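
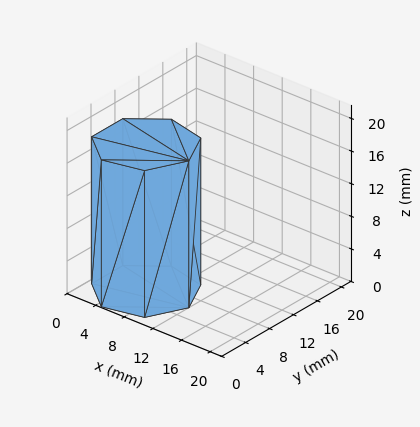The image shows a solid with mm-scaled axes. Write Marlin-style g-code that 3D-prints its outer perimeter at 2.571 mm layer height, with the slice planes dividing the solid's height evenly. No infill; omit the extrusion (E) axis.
Reading the render: the shape is a regular 7-sided prism (a cylinder approximated with 7 flat sides), circumscribed radius ≈ 6 mm, height ≈ 18 mm (dimensions read to the nearest mm from the axis ticks). For the g-code, the solid's height is divided into equal slices at the stated Δz and each level perimeter traced with G1 moves after a G0 lift.

; perimeter-only toolpath
G21 ; units = mm
G90 ; absolute positioning
G28 ; home
; layer 1
G0 Z2.571
G0 X12.000 Y6.000
G1 X9.741 Y10.691
G1 X4.665 Y11.850
G1 X0.594 Y8.603
G1 X0.594 Y3.397
G1 X4.665 Y0.150
G1 X9.741 Y1.309
G1 X12.000 Y6.000
; layer 2
G0 Z5.143
G0 X12.000 Y6.000
G1 X9.741 Y10.691
G1 X4.665 Y11.850
G1 X0.594 Y8.603
G1 X0.594 Y3.397
G1 X4.665 Y0.150
G1 X9.741 Y1.309
G1 X12.000 Y6.000
; layer 3
G0 Z7.714
G0 X12.000 Y6.000
G1 X9.741 Y10.691
G1 X4.665 Y11.850
G1 X0.594 Y8.603
G1 X0.594 Y3.397
G1 X4.665 Y0.150
G1 X9.741 Y1.309
G1 X12.000 Y6.000
; layer 4
G0 Z10.286
G0 X12.000 Y6.000
G1 X9.741 Y10.691
G1 X4.665 Y11.850
G1 X0.594 Y8.603
G1 X0.594 Y3.397
G1 X4.665 Y0.150
G1 X9.741 Y1.309
G1 X12.000 Y6.000
; layer 5
G0 Z12.857
G0 X12.000 Y6.000
G1 X9.741 Y10.691
G1 X4.665 Y11.850
G1 X0.594 Y8.603
G1 X0.594 Y3.397
G1 X4.665 Y0.150
G1 X9.741 Y1.309
G1 X12.000 Y6.000
; layer 6
G0 Z15.429
G0 X12.000 Y6.000
G1 X9.741 Y10.691
G1 X4.665 Y11.850
G1 X0.594 Y8.603
G1 X0.594 Y3.397
G1 X4.665 Y0.150
G1 X9.741 Y1.309
G1 X12.000 Y6.000
; layer 7
G0 Z18.000
G0 X12.000 Y6.000
G1 X9.741 Y10.691
G1 X4.665 Y11.850
G1 X0.594 Y8.603
G1 X0.594 Y3.397
G1 X4.665 Y0.150
G1 X9.741 Y1.309
G1 X12.000 Y6.000
M2 ; end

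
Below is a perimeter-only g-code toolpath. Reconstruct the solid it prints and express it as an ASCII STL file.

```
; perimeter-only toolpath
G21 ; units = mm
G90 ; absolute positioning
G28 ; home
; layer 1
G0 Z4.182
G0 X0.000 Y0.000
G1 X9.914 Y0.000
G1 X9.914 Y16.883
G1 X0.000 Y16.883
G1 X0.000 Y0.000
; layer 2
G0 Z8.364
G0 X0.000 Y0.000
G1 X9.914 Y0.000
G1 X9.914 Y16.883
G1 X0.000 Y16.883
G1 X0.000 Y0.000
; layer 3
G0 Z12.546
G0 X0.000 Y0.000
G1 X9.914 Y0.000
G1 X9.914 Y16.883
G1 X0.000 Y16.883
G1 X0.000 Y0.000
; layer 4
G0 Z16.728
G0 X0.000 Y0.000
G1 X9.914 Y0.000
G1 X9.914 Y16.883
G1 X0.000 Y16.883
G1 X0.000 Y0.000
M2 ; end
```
solid part
  facet normal 0.0000 0.0000 -1.0000
    outer loop
      vertex 9.914 16.883 0.000
      vertex 9.914 0.000 0.000
      vertex 0.000 0.000 0.000
    endloop
  endfacet
  facet normal 0.0000 0.0000 -1.0000
    outer loop
      vertex 0.000 16.883 0.000
      vertex 9.914 16.883 0.000
      vertex 0.000 0.000 0.000
    endloop
  endfacet
  facet normal 0.0000 0.0000 1.0000
    outer loop
      vertex 0.000 0.000 16.728
      vertex 9.914 0.000 16.728
      vertex 9.914 16.883 16.728
    endloop
  endfacet
  facet normal 0.0000 0.0000 1.0000
    outer loop
      vertex 0.000 0.000 16.728
      vertex 9.914 16.883 16.728
      vertex 0.000 16.883 16.728
    endloop
  endfacet
  facet normal 0.0000 -1.0000 0.0000
    outer loop
      vertex 0.000 0.000 0.000
      vertex 9.914 0.000 0.000
      vertex 9.914 0.000 16.728
    endloop
  endfacet
  facet normal 0.0000 -1.0000 0.0000
    outer loop
      vertex 0.000 0.000 0.000
      vertex 9.914 0.000 16.728
      vertex 0.000 0.000 16.728
    endloop
  endfacet
  facet normal 0.0000 1.0000 0.0000
    outer loop
      vertex 9.914 16.883 16.728
      vertex 9.914 16.883 0.000
      vertex 0.000 16.883 0.000
    endloop
  endfacet
  facet normal 0.0000 1.0000 0.0000
    outer loop
      vertex 0.000 16.883 16.728
      vertex 9.914 16.883 16.728
      vertex 0.000 16.883 0.000
    endloop
  endfacet
  facet normal -1.0000 0.0000 0.0000
    outer loop
      vertex 0.000 16.883 16.728
      vertex 0.000 16.883 0.000
      vertex 0.000 0.000 0.000
    endloop
  endfacet
  facet normal -1.0000 0.0000 0.0000
    outer loop
      vertex 0.000 0.000 16.728
      vertex 0.000 16.883 16.728
      vertex 0.000 0.000 0.000
    endloop
  endfacet
  facet normal 1.0000 0.0000 0.0000
    outer loop
      vertex 9.914 0.000 0.000
      vertex 9.914 16.883 0.000
      vertex 9.914 16.883 16.728
    endloop
  endfacet
  facet normal 1.0000 0.0000 0.0000
    outer loop
      vertex 9.914 0.000 0.000
      vertex 9.914 16.883 16.728
      vertex 9.914 0.000 16.728
    endloop
  endfacet
endsolid part

The G0 Z moves step by Δz≈4.182 mm. Every layer's G1 loop is the same polygon, so the solid is a straight extrusion of it from z=0 to z≈16.7. Closing with flat bottom and top caps and triangulating gives 12 facets — a rectangular box, roughly 9.91 × 16.9 mm footprint and 16.7 mm tall.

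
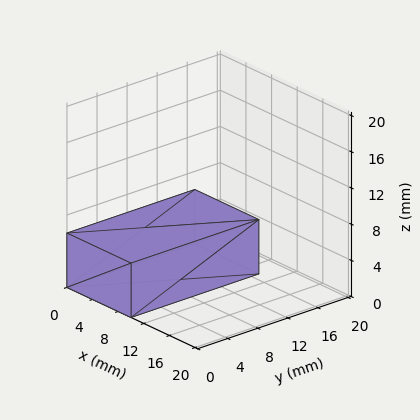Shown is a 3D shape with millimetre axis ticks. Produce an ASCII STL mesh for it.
Reading the render: the shape is a rectangular box, roughly 10 × 17 mm footprint and 6 mm tall (dimensions read to the nearest mm from the axis ticks). For the STL, each face is triangulated and given an outward normal.

solid part
  facet normal 0.0000 0.0000 -1.0000
    outer loop
      vertex 10.00 17.00 0.00
      vertex 10.00 0.00 0.00
      vertex 0.00 0.00 0.00
    endloop
  endfacet
  facet normal 0.0000 0.0000 -1.0000
    outer loop
      vertex 0.00 17.00 0.00
      vertex 10.00 17.00 0.00
      vertex 0.00 0.00 0.00
    endloop
  endfacet
  facet normal 0.0000 0.0000 1.0000
    outer loop
      vertex 0.00 0.00 6.00
      vertex 10.00 0.00 6.00
      vertex 10.00 17.00 6.00
    endloop
  endfacet
  facet normal 0.0000 0.0000 1.0000
    outer loop
      vertex 0.00 0.00 6.00
      vertex 10.00 17.00 6.00
      vertex 0.00 17.00 6.00
    endloop
  endfacet
  facet normal 0.0000 -1.0000 0.0000
    outer loop
      vertex 0.00 0.00 0.00
      vertex 10.00 0.00 0.00
      vertex 10.00 0.00 6.00
    endloop
  endfacet
  facet normal 0.0000 -1.0000 0.0000
    outer loop
      vertex 0.00 0.00 0.00
      vertex 10.00 0.00 6.00
      vertex 0.00 0.00 6.00
    endloop
  endfacet
  facet normal 0.0000 1.0000 0.0000
    outer loop
      vertex 10.00 17.00 6.00
      vertex 10.00 17.00 0.00
      vertex 0.00 17.00 0.00
    endloop
  endfacet
  facet normal 0.0000 1.0000 0.0000
    outer loop
      vertex 0.00 17.00 6.00
      vertex 10.00 17.00 6.00
      vertex 0.00 17.00 0.00
    endloop
  endfacet
  facet normal -1.0000 0.0000 0.0000
    outer loop
      vertex 0.00 17.00 6.00
      vertex 0.00 17.00 0.00
      vertex 0.00 0.00 0.00
    endloop
  endfacet
  facet normal -1.0000 0.0000 0.0000
    outer loop
      vertex 0.00 0.00 6.00
      vertex 0.00 17.00 6.00
      vertex 0.00 0.00 0.00
    endloop
  endfacet
  facet normal 1.0000 0.0000 0.0000
    outer loop
      vertex 10.00 0.00 0.00
      vertex 10.00 17.00 0.00
      vertex 10.00 17.00 6.00
    endloop
  endfacet
  facet normal 1.0000 0.0000 0.0000
    outer loop
      vertex 10.00 0.00 0.00
      vertex 10.00 17.00 6.00
      vertex 10.00 0.00 6.00
    endloop
  endfacet
endsolid part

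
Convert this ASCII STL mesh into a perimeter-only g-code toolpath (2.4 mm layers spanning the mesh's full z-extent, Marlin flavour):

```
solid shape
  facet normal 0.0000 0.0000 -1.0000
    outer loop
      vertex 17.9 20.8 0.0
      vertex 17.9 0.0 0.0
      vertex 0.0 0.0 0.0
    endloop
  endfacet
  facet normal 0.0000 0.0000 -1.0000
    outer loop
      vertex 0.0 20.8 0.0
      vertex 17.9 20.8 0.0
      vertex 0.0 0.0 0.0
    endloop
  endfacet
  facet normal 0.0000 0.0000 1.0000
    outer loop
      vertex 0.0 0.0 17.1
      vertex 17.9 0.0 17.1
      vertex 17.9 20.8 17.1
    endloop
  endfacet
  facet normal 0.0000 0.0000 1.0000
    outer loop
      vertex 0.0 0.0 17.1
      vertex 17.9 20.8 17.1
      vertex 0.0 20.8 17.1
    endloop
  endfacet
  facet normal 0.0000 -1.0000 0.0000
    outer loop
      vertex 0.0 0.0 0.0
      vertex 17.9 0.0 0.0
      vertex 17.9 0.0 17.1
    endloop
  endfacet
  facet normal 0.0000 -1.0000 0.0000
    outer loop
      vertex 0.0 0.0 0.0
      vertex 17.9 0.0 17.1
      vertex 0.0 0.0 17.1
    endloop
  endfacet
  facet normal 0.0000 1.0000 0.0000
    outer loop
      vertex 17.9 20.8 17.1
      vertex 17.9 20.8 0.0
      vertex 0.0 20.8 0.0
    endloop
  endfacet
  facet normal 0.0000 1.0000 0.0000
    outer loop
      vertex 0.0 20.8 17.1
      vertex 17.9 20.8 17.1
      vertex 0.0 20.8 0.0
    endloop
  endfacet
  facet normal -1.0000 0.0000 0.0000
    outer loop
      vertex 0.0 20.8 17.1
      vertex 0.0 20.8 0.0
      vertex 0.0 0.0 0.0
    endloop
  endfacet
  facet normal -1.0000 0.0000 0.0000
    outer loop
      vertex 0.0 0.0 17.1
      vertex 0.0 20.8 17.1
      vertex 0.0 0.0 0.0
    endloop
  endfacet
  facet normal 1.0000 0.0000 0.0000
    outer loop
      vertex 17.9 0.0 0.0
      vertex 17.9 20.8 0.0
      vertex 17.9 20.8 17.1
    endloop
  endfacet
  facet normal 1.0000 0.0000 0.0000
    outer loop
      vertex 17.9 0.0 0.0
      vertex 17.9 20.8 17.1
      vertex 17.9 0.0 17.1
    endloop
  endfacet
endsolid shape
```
; perimeter-only toolpath
G21 ; units = mm
G90 ; absolute positioning
G28 ; home
; layer 1
G0 Z2.4
G0 X0.0 Y0.0
G1 X17.9 Y0.0
G1 X17.9 Y20.8
G1 X0.0 Y20.8
G1 X0.0 Y0.0
; layer 2
G0 Z4.9
G0 X0.0 Y0.0
G1 X17.9 Y0.0
G1 X17.9 Y20.8
G1 X0.0 Y20.8
G1 X0.0 Y0.0
; layer 3
G0 Z7.3
G0 X0.0 Y0.0
G1 X17.9 Y0.0
G1 X17.9 Y20.8
G1 X0.0 Y20.8
G1 X0.0 Y0.0
; layer 4
G0 Z9.8
G0 X0.0 Y0.0
G1 X17.9 Y0.0
G1 X17.9 Y20.8
G1 X0.0 Y20.8
G1 X0.0 Y0.0
; layer 5
G0 Z12.2
G0 X0.0 Y0.0
G1 X17.9 Y0.0
G1 X17.9 Y20.8
G1 X0.0 Y20.8
G1 X0.0 Y0.0
; layer 6
G0 Z14.7
G0 X0.0 Y0.0
G1 X17.9 Y0.0
G1 X17.9 Y20.8
G1 X0.0 Y20.8
G1 X0.0 Y0.0
; layer 7
G0 Z17.1
G0 X0.0 Y0.0
G1 X17.9 Y0.0
G1 X17.9 Y20.8
G1 X0.0 Y20.8
G1 X0.0 Y0.0
M2 ; end

The solid is a rectangular box, roughly 17.9 × 20.8 mm footprint and 17.1 mm tall. Slicing at Δz = 2.4 mm — 7 equal slices spanning the solid's height, so layer i sits at z = i·h/7 — gives 7 non-empty perimeters. Each is a 4-segment closed polygon; G0 lifts to the layer z and rapids to the start vertex, then G1 traces the edges.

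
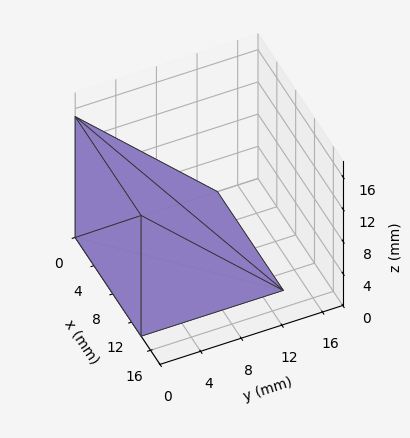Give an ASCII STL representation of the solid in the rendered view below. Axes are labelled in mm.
Reading the render: the shape is a wedge (ramp): 14 × 14 mm base, rising to 15 mm along the y=0 edge and sloping linearly to z=0 at y=14 (dimensions read to the nearest mm from the axis ticks). For the STL, each face is triangulated and given an outward normal.

solid part
  facet normal 0.0000 0.0000 -1.0000
    outer loop
      vertex 14.000 14.000 0.000
      vertex 14.000 0.000 0.000
      vertex 0.000 0.000 0.000
    endloop
  endfacet
  facet normal 0.0000 0.0000 -1.0000
    outer loop
      vertex 0.000 14.000 0.000
      vertex 14.000 14.000 0.000
      vertex 0.000 0.000 0.000
    endloop
  endfacet
  facet normal 0.0000 -1.0000 0.0000
    outer loop
      vertex 0.000 0.000 0.000
      vertex 14.000 0.000 0.000
      vertex 14.000 0.000 15.000
    endloop
  endfacet
  facet normal 0.0000 -1.0000 0.0000
    outer loop
      vertex 0.000 0.000 0.000
      vertex 14.000 0.000 15.000
      vertex 0.000 0.000 15.000
    endloop
  endfacet
  facet normal 0.0000 0.7311 0.6823
    outer loop
      vertex 0.000 0.000 15.000
      vertex 14.000 0.000 15.000
      vertex 14.000 14.000 0.000
    endloop
  endfacet
  facet normal 0.0000 0.7311 0.6823
    outer loop
      vertex 0.000 0.000 15.000
      vertex 14.000 14.000 0.000
      vertex 0.000 14.000 0.000
    endloop
  endfacet
  facet normal -1.0000 0.0000 0.0000
    outer loop
      vertex 0.000 0.000 15.000
      vertex 0.000 14.000 0.000
      vertex 0.000 0.000 0.000
    endloop
  endfacet
  facet normal 1.0000 0.0000 0.0000
    outer loop
      vertex 14.000 0.000 0.000
      vertex 14.000 14.000 0.000
      vertex 14.000 0.000 15.000
    endloop
  endfacet
endsolid part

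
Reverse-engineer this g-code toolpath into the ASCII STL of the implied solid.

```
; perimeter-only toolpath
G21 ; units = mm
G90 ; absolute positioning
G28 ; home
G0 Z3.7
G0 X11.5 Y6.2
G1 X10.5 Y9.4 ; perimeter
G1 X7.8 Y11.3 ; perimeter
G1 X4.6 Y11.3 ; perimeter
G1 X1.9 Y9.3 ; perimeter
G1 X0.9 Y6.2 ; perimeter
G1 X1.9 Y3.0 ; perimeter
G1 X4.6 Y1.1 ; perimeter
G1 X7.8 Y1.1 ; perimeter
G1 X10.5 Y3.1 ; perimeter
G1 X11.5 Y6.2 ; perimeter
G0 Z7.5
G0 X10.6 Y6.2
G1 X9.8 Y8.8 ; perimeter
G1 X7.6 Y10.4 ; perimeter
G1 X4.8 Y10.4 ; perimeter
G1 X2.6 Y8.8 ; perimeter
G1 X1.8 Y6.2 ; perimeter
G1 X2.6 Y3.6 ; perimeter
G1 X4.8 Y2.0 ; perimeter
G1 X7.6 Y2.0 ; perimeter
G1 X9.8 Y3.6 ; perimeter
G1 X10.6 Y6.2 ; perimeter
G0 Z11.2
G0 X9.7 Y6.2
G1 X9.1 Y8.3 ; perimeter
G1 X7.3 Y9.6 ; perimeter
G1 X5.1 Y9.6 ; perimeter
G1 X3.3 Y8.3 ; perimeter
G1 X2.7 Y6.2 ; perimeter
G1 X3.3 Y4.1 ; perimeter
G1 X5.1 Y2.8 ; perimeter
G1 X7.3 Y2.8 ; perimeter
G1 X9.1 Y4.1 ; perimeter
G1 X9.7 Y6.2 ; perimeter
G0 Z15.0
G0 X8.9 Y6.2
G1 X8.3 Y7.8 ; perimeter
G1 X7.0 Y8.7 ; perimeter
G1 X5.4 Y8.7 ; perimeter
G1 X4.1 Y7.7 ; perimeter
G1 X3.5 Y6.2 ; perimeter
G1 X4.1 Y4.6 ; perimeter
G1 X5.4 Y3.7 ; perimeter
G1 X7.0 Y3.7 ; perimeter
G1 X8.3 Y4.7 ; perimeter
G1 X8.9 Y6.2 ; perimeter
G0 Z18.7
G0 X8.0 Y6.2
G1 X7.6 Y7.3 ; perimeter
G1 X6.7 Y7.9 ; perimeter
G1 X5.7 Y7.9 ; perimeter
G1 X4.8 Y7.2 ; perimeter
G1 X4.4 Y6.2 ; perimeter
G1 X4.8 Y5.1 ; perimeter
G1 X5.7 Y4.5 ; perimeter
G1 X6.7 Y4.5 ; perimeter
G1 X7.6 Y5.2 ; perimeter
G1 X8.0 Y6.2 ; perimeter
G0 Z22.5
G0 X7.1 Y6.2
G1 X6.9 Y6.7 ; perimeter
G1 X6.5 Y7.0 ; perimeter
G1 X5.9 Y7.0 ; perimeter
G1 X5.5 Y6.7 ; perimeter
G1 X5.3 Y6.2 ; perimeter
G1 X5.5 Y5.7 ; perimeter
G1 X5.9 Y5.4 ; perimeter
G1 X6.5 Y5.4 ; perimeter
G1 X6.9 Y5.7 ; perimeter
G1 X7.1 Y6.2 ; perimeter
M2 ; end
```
solid part
  facet normal 0.0000 0.0000 -1.0000
    outer loop
      vertex 8.1 12.1 0.0
      vertex 11.2 9.9 0.0
      vertex 12.4 6.2 0.0
    endloop
  endfacet
  facet normal 0.0000 0.0000 -1.0000
    outer loop
      vertex 4.3 12.1 0.0
      vertex 8.1 12.1 0.0
      vertex 12.4 6.2 0.0
    endloop
  endfacet
  facet normal 0.0000 0.0000 -1.0000
    outer loop
      vertex 1.2 9.8 0.0
      vertex 4.3 12.1 0.0
      vertex 12.4 6.2 0.0
    endloop
  endfacet
  facet normal 0.0000 0.0000 -1.0000
    outer loop
      vertex 0.0 6.2 0.0
      vertex 1.2 9.8 0.0
      vertex 12.4 6.2 0.0
    endloop
  endfacet
  facet normal 0.0000 0.0000 -1.0000
    outer loop
      vertex 1.2 2.5 0.0
      vertex 0.0 6.2 0.0
      vertex 12.4 6.2 0.0
    endloop
  endfacet
  facet normal 0.0000 0.0000 -1.0000
    outer loop
      vertex 4.3 0.3 0.0
      vertex 1.2 2.5 0.0
      vertex 12.4 6.2 0.0
    endloop
  endfacet
  facet normal 0.0000 0.0000 -1.0000
    outer loop
      vertex 8.1 0.3 0.0
      vertex 4.3 0.3 0.0
      vertex 12.4 6.2 0.0
    endloop
  endfacet
  facet normal 0.0000 0.0000 -1.0000
    outer loop
      vertex 11.2 2.6 0.0
      vertex 8.1 0.3 0.0
      vertex 12.4 6.2 0.0
    endloop
  endfacet
  facet normal 0.9280 0.3010 0.2196
    outer loop
      vertex 12.4 6.2 0.0
      vertex 11.2 9.9 0.0
      vertex 6.2 6.2 26.2
    endloop
  endfacet
  facet normal 0.5646 0.7955 0.2201
    outer loop
      vertex 11.2 9.9 0.0
      vertex 8.1 12.1 0.0
      vertex 6.2 6.2 26.2
    endloop
  endfacet
  facet normal 0.0000 0.9756 0.2197
    outer loop
      vertex 8.1 12.1 0.0
      vertex 4.3 12.1 0.0
      vertex 6.2 6.2 26.2
    endloop
  endfacet
  facet normal -0.5814 0.7837 0.2186
    outer loop
      vertex 4.3 12.1 0.0
      vertex 1.2 9.8 0.0
      vertex 6.2 6.2 26.2
    endloop
  endfacet
  facet normal -0.9256 0.3085 0.2190
    outer loop
      vertex 1.2 9.8 0.0
      vertex 0.0 6.2 0.0
      vertex 6.2 6.2 26.2
    endloop
  endfacet
  facet normal -0.9280 -0.3010 0.2196
    outer loop
      vertex 0.0 6.2 0.0
      vertex 1.2 2.5 0.0
      vertex 6.2 6.2 26.2
    endloop
  endfacet
  facet normal -0.5646 -0.7955 0.2201
    outer loop
      vertex 1.2 2.5 0.0
      vertex 4.3 0.3 0.0
      vertex 6.2 6.2 26.2
    endloop
  endfacet
  facet normal 0.0000 -0.9756 0.2197
    outer loop
      vertex 4.3 0.3 0.0
      vertex 8.1 0.3 0.0
      vertex 6.2 6.2 26.2
    endloop
  endfacet
  facet normal 0.5814 -0.7837 0.2186
    outer loop
      vertex 8.1 0.3 0.0
      vertex 11.2 2.6 0.0
      vertex 6.2 6.2 26.2
    endloop
  endfacet
  facet normal 0.9256 -0.3085 0.2190
    outer loop
      vertex 11.2 2.6 0.0
      vertex 12.4 6.2 0.0
      vertex 6.2 6.2 26.2
    endloop
  endfacet
endsolid part

The G0 Z moves step by Δz≈3.7 mm. The G1 loops shrink linearly with z, so the solid tapers from its base footprint up to z≈26.2. Closing with a flat bottom cap and the tapered top and triangulating gives 18 facets — a regular 10-sided pyramid, base circumscribed radius ≈ 6.2 mm, apex at z ≈ 26.2 mm.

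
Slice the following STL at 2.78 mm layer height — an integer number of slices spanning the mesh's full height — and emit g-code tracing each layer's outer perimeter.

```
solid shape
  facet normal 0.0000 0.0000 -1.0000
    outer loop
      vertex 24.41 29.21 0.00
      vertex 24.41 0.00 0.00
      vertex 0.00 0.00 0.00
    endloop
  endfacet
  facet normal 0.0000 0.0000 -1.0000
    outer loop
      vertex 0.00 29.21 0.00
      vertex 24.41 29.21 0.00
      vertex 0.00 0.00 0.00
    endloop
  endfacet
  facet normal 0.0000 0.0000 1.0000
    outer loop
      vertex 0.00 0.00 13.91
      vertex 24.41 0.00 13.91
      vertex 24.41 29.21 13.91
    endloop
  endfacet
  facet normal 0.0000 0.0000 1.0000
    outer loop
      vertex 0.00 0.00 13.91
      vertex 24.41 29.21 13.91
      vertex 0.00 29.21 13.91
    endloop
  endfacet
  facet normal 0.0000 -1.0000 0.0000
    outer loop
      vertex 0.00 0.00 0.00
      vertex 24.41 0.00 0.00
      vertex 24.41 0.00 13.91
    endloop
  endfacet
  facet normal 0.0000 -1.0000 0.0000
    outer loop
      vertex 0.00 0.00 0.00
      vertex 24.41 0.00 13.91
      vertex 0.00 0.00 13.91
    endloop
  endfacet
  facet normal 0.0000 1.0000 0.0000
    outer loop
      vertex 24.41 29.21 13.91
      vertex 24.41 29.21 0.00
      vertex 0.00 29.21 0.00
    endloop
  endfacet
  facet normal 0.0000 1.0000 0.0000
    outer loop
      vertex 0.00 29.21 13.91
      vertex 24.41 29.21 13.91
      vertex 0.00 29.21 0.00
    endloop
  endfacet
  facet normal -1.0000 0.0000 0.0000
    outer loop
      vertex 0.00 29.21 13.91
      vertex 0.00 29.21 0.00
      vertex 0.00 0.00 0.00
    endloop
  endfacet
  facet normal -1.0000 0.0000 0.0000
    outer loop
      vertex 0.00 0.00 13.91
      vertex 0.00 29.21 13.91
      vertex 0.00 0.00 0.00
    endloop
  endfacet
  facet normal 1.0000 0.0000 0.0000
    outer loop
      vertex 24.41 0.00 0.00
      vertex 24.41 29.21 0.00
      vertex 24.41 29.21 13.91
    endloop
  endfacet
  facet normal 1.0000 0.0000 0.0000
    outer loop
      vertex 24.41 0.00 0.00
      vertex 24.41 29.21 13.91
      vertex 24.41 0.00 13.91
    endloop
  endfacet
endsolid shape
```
; perimeter-only toolpath
G21 ; units = mm
G90 ; absolute positioning
G28 ; home
; layer 1
G0 Z2.78
G0 X0.00 Y0.00
G1 X24.41 Y0.00
G1 X24.41 Y29.21
G1 X0.00 Y29.21
G1 X0.00 Y0.00
; layer 2
G0 Z5.56
G0 X0.00 Y0.00
G1 X24.41 Y0.00
G1 X24.41 Y29.21
G1 X0.00 Y29.21
G1 X0.00 Y0.00
; layer 3
G0 Z8.35
G0 X0.00 Y0.00
G1 X24.41 Y0.00
G1 X24.41 Y29.21
G1 X0.00 Y29.21
G1 X0.00 Y0.00
; layer 4
G0 Z11.13
G0 X0.00 Y0.00
G1 X24.41 Y0.00
G1 X24.41 Y29.21
G1 X0.00 Y29.21
G1 X0.00 Y0.00
; layer 5
G0 Z13.91
G0 X0.00 Y0.00
G1 X24.41 Y0.00
G1 X24.41 Y29.21
G1 X0.00 Y29.21
G1 X0.00 Y0.00
M2 ; end

The solid is a rectangular box, roughly 24.4 × 29.2 mm footprint and 13.9 mm tall. Slicing at Δz = 2.78 mm — 5 equal slices spanning the solid's height, so layer i sits at z = i·h/5 — gives 5 non-empty perimeters. Each is a 4-segment closed polygon; G0 lifts to the layer z and rapids to the start vertex, then G1 traces the edges.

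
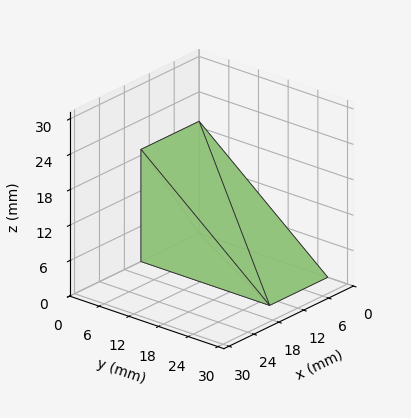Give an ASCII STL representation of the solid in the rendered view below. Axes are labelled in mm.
Reading the render: the shape is a wedge (ramp): 14 × 26 mm base, rising to 19 mm along the y=0 edge and sloping linearly to z=0 at y=26 (dimensions read to the nearest mm from the axis ticks). For the STL, each face is triangulated and given an outward normal.

solid part
  facet normal 0.0000 0.0000 -1.0000
    outer loop
      vertex 14.0 26.0 0.0
      vertex 14.0 0.0 0.0
      vertex 0.0 0.0 0.0
    endloop
  endfacet
  facet normal 0.0000 0.0000 -1.0000
    outer loop
      vertex 0.0 26.0 0.0
      vertex 14.0 26.0 0.0
      vertex 0.0 0.0 0.0
    endloop
  endfacet
  facet normal 0.0000 -1.0000 0.0000
    outer loop
      vertex 0.0 0.0 0.0
      vertex 14.0 0.0 0.0
      vertex 14.0 0.0 19.0
    endloop
  endfacet
  facet normal 0.0000 -1.0000 0.0000
    outer loop
      vertex 0.0 0.0 0.0
      vertex 14.0 0.0 19.0
      vertex 0.0 0.0 19.0
    endloop
  endfacet
  facet normal 0.0000 0.5900 0.8074
    outer loop
      vertex 0.0 0.0 19.0
      vertex 14.0 0.0 19.0
      vertex 14.0 26.0 0.0
    endloop
  endfacet
  facet normal 0.0000 0.5900 0.8074
    outer loop
      vertex 0.0 0.0 19.0
      vertex 14.0 26.0 0.0
      vertex 0.0 26.0 0.0
    endloop
  endfacet
  facet normal -1.0000 0.0000 0.0000
    outer loop
      vertex 0.0 0.0 19.0
      vertex 0.0 26.0 0.0
      vertex 0.0 0.0 0.0
    endloop
  endfacet
  facet normal 1.0000 0.0000 0.0000
    outer loop
      vertex 14.0 0.0 0.0
      vertex 14.0 26.0 0.0
      vertex 14.0 0.0 19.0
    endloop
  endfacet
endsolid part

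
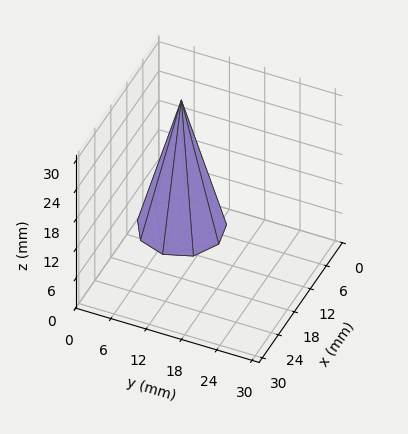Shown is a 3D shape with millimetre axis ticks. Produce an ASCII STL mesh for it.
Reading the render: the shape is a regular 9-sided pyramid, base circumscribed radius ≈ 7 mm, apex at z ≈ 26 mm (dimensions read to the nearest mm from the axis ticks). For the STL, each face is triangulated and given an outward normal.

solid part
  facet normal 0.0000 0.0000 -1.0000
    outer loop
      vertex 8.2 13.9 0.0
      vertex 12.4 11.5 0.0
      vertex 14.0 7.0 0.0
    endloop
  endfacet
  facet normal 0.0000 0.0000 -1.0000
    outer loop
      vertex 3.5 13.1 0.0
      vertex 8.2 13.9 0.0
      vertex 14.0 7.0 0.0
    endloop
  endfacet
  facet normal 0.0000 0.0000 -1.0000
    outer loop
      vertex 0.4 9.4 0.0
      vertex 3.5 13.1 0.0
      vertex 14.0 7.0 0.0
    endloop
  endfacet
  facet normal 0.0000 0.0000 -1.0000
    outer loop
      vertex 0.4 4.6 0.0
      vertex 0.4 9.4 0.0
      vertex 14.0 7.0 0.0
    endloop
  endfacet
  facet normal 0.0000 0.0000 -1.0000
    outer loop
      vertex 3.5 0.9 0.0
      vertex 0.4 4.6 0.0
      vertex 14.0 7.0 0.0
    endloop
  endfacet
  facet normal 0.0000 0.0000 -1.0000
    outer loop
      vertex 8.2 0.1 0.0
      vertex 3.5 0.9 0.0
      vertex 14.0 7.0 0.0
    endloop
  endfacet
  facet normal 0.0000 0.0000 -1.0000
    outer loop
      vertex 12.4 2.5 0.0
      vertex 8.2 0.1 0.0
      vertex 14.0 7.0 0.0
    endloop
  endfacet
  facet normal 0.9133 0.3247 0.2459
    outer loop
      vertex 14.0 7.0 0.0
      vertex 12.4 11.5 0.0
      vertex 7.0 7.0 26.0
    endloop
  endfacet
  facet normal 0.4809 0.8417 0.2456
    outer loop
      vertex 12.4 11.5 0.0
      vertex 8.2 13.9 0.0
      vertex 7.0 7.0 26.0
    endloop
  endfacet
  facet normal -0.1626 0.9555 0.2461
    outer loop
      vertex 8.2 13.9 0.0
      vertex 3.5 13.1 0.0
      vertex 7.0 7.0 26.0
    endloop
  endfacet
  facet normal -0.7430 0.6225 0.2461
    outer loop
      vertex 3.5 13.1 0.0
      vertex 0.4 9.4 0.0
      vertex 7.0 7.0 26.0
    endloop
  endfacet
  facet normal -0.9693 0.0000 0.2460
    outer loop
      vertex 0.4 9.4 0.0
      vertex 0.4 4.6 0.0
      vertex 7.0 7.0 26.0
    endloop
  endfacet
  facet normal -0.7430 -0.6225 0.2461
    outer loop
      vertex 0.4 4.6 0.0
      vertex 3.5 0.9 0.0
      vertex 7.0 7.0 26.0
    endloop
  endfacet
  facet normal -0.1626 -0.9555 0.2461
    outer loop
      vertex 3.5 0.9 0.0
      vertex 8.2 0.1 0.0
      vertex 7.0 7.0 26.0
    endloop
  endfacet
  facet normal 0.4809 -0.8417 0.2456
    outer loop
      vertex 8.2 0.1 0.0
      vertex 12.4 2.5 0.0
      vertex 7.0 7.0 26.0
    endloop
  endfacet
  facet normal 0.9133 -0.3247 0.2459
    outer loop
      vertex 12.4 2.5 0.0
      vertex 14.0 7.0 0.0
      vertex 7.0 7.0 26.0
    endloop
  endfacet
endsolid part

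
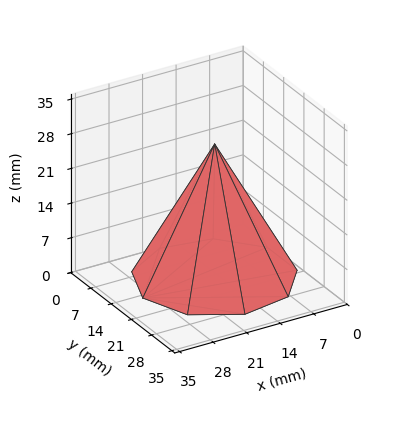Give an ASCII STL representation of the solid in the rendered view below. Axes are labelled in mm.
Reading the render: the shape is a regular 9-sided pyramid, base circumscribed radius ≈ 15 mm, apex at z ≈ 27 mm (dimensions read to the nearest mm from the axis ticks). For the STL, each face is triangulated and given an outward normal.

solid part
  facet normal 0.0000 0.0000 -1.0000
    outer loop
      vertex 17.605 29.772 0.000
      vertex 26.491 24.642 0.000
      vertex 30.000 15.000 0.000
    endloop
  endfacet
  facet normal 0.0000 0.0000 -1.0000
    outer loop
      vertex 7.500 27.990 0.000
      vertex 17.605 29.772 0.000
      vertex 30.000 15.000 0.000
    endloop
  endfacet
  facet normal 0.0000 0.0000 -1.0000
    outer loop
      vertex 0.905 20.130 0.000
      vertex 7.500 27.990 0.000
      vertex 30.000 15.000 0.000
    endloop
  endfacet
  facet normal 0.0000 0.0000 -1.0000
    outer loop
      vertex 0.905 9.870 0.000
      vertex 0.905 20.130 0.000
      vertex 30.000 15.000 0.000
    endloop
  endfacet
  facet normal 0.0000 0.0000 -1.0000
    outer loop
      vertex 7.500 2.010 0.000
      vertex 0.905 9.870 0.000
      vertex 30.000 15.000 0.000
    endloop
  endfacet
  facet normal 0.0000 0.0000 -1.0000
    outer loop
      vertex 17.605 0.228 0.000
      vertex 7.500 2.010 0.000
      vertex 30.000 15.000 0.000
    endloop
  endfacet
  facet normal 0.0000 0.0000 -1.0000
    outer loop
      vertex 26.491 5.358 0.000
      vertex 17.605 0.228 0.000
      vertex 30.000 15.000 0.000
    endloop
  endfacet
  facet normal 0.8330 0.3032 0.4628
    outer loop
      vertex 30.000 15.000 0.000
      vertex 26.491 24.642 0.000
      vertex 15.000 15.000 27.000
    endloop
  endfacet
  facet normal 0.4432 0.7677 0.4628
    outer loop
      vertex 26.491 24.642 0.000
      vertex 17.605 29.772 0.000
      vertex 15.000 15.000 27.000
    endloop
  endfacet
  facet normal -0.1540 0.8730 0.4628
    outer loop
      vertex 17.605 29.772 0.000
      vertex 7.500 27.990 0.000
      vertex 15.000 15.000 27.000
    endloop
  endfacet
  facet normal -0.6791 0.5698 0.4628
    outer loop
      vertex 7.500 27.990 0.000
      vertex 0.905 20.130 0.000
      vertex 15.000 15.000 27.000
    endloop
  endfacet
  facet normal -0.8865 0.0000 0.4628
    outer loop
      vertex 0.905 20.130 0.000
      vertex 0.905 9.870 0.000
      vertex 15.000 15.000 27.000
    endloop
  endfacet
  facet normal -0.6791 -0.5698 0.4628
    outer loop
      vertex 0.905 9.870 0.000
      vertex 7.500 2.010 0.000
      vertex 15.000 15.000 27.000
    endloop
  endfacet
  facet normal -0.1540 -0.8730 0.4628
    outer loop
      vertex 7.500 2.010 0.000
      vertex 17.605 0.228 0.000
      vertex 15.000 15.000 27.000
    endloop
  endfacet
  facet normal 0.4432 -0.7677 0.4628
    outer loop
      vertex 17.605 0.228 0.000
      vertex 26.491 5.358 0.000
      vertex 15.000 15.000 27.000
    endloop
  endfacet
  facet normal 0.8330 -0.3032 0.4628
    outer loop
      vertex 26.491 5.358 0.000
      vertex 30.000 15.000 0.000
      vertex 15.000 15.000 27.000
    endloop
  endfacet
endsolid part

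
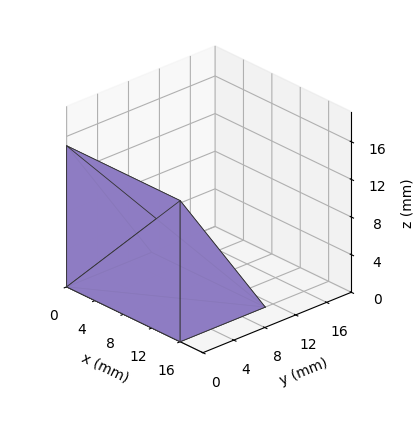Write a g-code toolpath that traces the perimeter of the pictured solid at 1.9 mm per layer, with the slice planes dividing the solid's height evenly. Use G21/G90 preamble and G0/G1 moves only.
Reading the render: the shape is a wedge (ramp): 16 × 11 mm base, rising to 15 mm along the y=0 edge and sloping linearly to z=0 at y=11 (dimensions read to the nearest mm from the axis ticks). For the g-code, the solid's height is divided into equal slices at the stated Δz and each level perimeter traced with G1 moves after a G0 lift.

; perimeter-only toolpath
G21 ; units = mm
G90 ; absolute positioning
G28 ; home
; layer 1
G0 Z1.9
G0 X0.0 Y0.0
G1 X16.0 Y0.0
G1 X16.0 Y9.6
G1 X0.0 Y9.6
G1 X0.0 Y0.0
; layer 2
G0 Z3.8
G0 X0.0 Y0.0
G1 X16.0 Y0.0
G1 X16.0 Y8.2
G1 X0.0 Y8.2
G1 X0.0 Y0.0
; layer 3
G0 Z5.6
G0 X0.0 Y0.0
G1 X16.0 Y0.0
G1 X16.0 Y6.9
G1 X0.0 Y6.9
G1 X0.0 Y0.0
; layer 4
G0 Z7.5
G0 X0.0 Y0.0
G1 X16.0 Y0.0
G1 X16.0 Y5.5
G1 X0.0 Y5.5
G1 X0.0 Y0.0
; layer 5
G0 Z9.4
G0 X0.0 Y0.0
G1 X16.0 Y0.0
G1 X16.0 Y4.1
G1 X0.0 Y4.1
G1 X0.0 Y0.0
; layer 6
G0 Z11.2
G0 X0.0 Y0.0
G1 X16.0 Y0.0
G1 X16.0 Y2.8
G1 X0.0 Y2.8
G1 X0.0 Y0.0
; layer 7
G0 Z13.1
G0 X0.0 Y0.0
G1 X16.0 Y0.0
G1 X16.0 Y1.4
G1 X0.0 Y1.4
G1 X0.0 Y0.0
M2 ; end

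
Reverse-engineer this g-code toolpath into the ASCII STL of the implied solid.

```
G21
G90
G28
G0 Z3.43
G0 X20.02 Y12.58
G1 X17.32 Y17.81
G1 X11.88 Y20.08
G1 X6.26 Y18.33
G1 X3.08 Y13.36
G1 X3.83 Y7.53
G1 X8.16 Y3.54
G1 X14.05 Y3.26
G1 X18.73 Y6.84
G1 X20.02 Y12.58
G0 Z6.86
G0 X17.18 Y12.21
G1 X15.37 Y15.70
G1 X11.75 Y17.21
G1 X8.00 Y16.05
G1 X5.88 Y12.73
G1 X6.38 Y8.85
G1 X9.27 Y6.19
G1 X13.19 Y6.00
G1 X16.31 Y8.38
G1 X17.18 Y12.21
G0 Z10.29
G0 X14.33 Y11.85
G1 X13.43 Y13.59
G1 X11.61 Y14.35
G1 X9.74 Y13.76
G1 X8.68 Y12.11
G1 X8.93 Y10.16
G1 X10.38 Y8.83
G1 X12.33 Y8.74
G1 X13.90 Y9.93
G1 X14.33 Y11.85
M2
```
solid part
  facet normal 0.0000 0.0000 -1.0000
    outer loop
      vertex 12.01 22.95 0.00
      vertex 19.26 19.92 0.00
      vertex 22.87 12.95 0.00
    endloop
  endfacet
  facet normal 0.0000 0.0000 -1.0000
    outer loop
      vertex 4.52 20.61 0.00
      vertex 12.01 22.95 0.00
      vertex 22.87 12.95 0.00
    endloop
  endfacet
  facet normal 0.0000 0.0000 -1.0000
    outer loop
      vertex 0.28 13.99 0.00
      vertex 4.52 20.61 0.00
      vertex 22.87 12.95 0.00
    endloop
  endfacet
  facet normal 0.0000 0.0000 -1.0000
    outer loop
      vertex 1.28 6.21 0.00
      vertex 0.28 13.99 0.00
      vertex 22.87 12.95 0.00
    endloop
  endfacet
  facet normal 0.0000 0.0000 -1.0000
    outer loop
      vertex 7.06 0.89 0.00
      vertex 1.28 6.21 0.00
      vertex 22.87 12.95 0.00
    endloop
  endfacet
  facet normal 0.0000 0.0000 -1.0000
    outer loop
      vertex 14.90 0.52 0.00
      vertex 7.06 0.89 0.00
      vertex 22.87 12.95 0.00
    endloop
  endfacet
  facet normal 0.0000 0.0000 -1.0000
    outer loop
      vertex 21.15 5.29 0.00
      vertex 14.90 0.52 0.00
      vertex 22.87 12.95 0.00
    endloop
  endfacet
  facet normal 0.6980 0.3615 0.6182
    outer loop
      vertex 22.87 12.95 0.00
      vertex 19.26 19.92 0.00
      vertex 11.48 11.48 13.72
    endloop
  endfacet
  facet normal 0.3031 0.7253 0.6181
    outer loop
      vertex 19.26 19.92 0.00
      vertex 12.01 22.95 0.00
      vertex 11.48 11.48 13.72
    endloop
  endfacet
  facet normal -0.2344 0.7503 0.6182
    outer loop
      vertex 12.01 22.95 0.00
      vertex 4.52 20.61 0.00
      vertex 11.48 11.48 13.72
    endloop
  endfacet
  facet normal -0.6620 0.4240 0.6180
    outer loop
      vertex 4.52 20.61 0.00
      vertex 0.28 13.99 0.00
      vertex 11.48 11.48 13.72
    endloop
  endfacet
  facet normal -0.7797 -0.1002 0.6181
    outer loop
      vertex 0.28 13.99 0.00
      vertex 1.28 6.21 0.00
      vertex 11.48 11.48 13.72
    endloop
  endfacet
  facet normal -0.5324 -0.5784 0.6180
    outer loop
      vertex 1.28 6.21 0.00
      vertex 7.06 0.89 0.00
      vertex 11.48 11.48 13.72
    endloop
  endfacet
  facet normal -0.0371 -0.7853 0.6181
    outer loop
      vertex 7.06 0.89 0.00
      vertex 14.90 0.52 0.00
      vertex 11.48 11.48 13.72
    endloop
  endfacet
  facet normal 0.4769 -0.6249 0.6181
    outer loop
      vertex 14.90 0.52 0.00
      vertex 21.15 5.29 0.00
      vertex 11.48 11.48 13.72
    endloop
  endfacet
  facet normal 0.7669 -0.1722 0.6182
    outer loop
      vertex 21.15 5.29 0.00
      vertex 22.87 12.95 0.00
      vertex 11.48 11.48 13.72
    endloop
  endfacet
endsolid part

The G0 Z moves step by Δz≈3.43 mm. The G1 loops shrink linearly with z, so the solid tapers from its base footprint up to z≈13.7. Closing with a flat bottom cap and the tapered top and triangulating gives 16 facets — a regular 9-sided pyramid, base circumscribed radius ≈ 11.5 mm, apex at z ≈ 13.7 mm.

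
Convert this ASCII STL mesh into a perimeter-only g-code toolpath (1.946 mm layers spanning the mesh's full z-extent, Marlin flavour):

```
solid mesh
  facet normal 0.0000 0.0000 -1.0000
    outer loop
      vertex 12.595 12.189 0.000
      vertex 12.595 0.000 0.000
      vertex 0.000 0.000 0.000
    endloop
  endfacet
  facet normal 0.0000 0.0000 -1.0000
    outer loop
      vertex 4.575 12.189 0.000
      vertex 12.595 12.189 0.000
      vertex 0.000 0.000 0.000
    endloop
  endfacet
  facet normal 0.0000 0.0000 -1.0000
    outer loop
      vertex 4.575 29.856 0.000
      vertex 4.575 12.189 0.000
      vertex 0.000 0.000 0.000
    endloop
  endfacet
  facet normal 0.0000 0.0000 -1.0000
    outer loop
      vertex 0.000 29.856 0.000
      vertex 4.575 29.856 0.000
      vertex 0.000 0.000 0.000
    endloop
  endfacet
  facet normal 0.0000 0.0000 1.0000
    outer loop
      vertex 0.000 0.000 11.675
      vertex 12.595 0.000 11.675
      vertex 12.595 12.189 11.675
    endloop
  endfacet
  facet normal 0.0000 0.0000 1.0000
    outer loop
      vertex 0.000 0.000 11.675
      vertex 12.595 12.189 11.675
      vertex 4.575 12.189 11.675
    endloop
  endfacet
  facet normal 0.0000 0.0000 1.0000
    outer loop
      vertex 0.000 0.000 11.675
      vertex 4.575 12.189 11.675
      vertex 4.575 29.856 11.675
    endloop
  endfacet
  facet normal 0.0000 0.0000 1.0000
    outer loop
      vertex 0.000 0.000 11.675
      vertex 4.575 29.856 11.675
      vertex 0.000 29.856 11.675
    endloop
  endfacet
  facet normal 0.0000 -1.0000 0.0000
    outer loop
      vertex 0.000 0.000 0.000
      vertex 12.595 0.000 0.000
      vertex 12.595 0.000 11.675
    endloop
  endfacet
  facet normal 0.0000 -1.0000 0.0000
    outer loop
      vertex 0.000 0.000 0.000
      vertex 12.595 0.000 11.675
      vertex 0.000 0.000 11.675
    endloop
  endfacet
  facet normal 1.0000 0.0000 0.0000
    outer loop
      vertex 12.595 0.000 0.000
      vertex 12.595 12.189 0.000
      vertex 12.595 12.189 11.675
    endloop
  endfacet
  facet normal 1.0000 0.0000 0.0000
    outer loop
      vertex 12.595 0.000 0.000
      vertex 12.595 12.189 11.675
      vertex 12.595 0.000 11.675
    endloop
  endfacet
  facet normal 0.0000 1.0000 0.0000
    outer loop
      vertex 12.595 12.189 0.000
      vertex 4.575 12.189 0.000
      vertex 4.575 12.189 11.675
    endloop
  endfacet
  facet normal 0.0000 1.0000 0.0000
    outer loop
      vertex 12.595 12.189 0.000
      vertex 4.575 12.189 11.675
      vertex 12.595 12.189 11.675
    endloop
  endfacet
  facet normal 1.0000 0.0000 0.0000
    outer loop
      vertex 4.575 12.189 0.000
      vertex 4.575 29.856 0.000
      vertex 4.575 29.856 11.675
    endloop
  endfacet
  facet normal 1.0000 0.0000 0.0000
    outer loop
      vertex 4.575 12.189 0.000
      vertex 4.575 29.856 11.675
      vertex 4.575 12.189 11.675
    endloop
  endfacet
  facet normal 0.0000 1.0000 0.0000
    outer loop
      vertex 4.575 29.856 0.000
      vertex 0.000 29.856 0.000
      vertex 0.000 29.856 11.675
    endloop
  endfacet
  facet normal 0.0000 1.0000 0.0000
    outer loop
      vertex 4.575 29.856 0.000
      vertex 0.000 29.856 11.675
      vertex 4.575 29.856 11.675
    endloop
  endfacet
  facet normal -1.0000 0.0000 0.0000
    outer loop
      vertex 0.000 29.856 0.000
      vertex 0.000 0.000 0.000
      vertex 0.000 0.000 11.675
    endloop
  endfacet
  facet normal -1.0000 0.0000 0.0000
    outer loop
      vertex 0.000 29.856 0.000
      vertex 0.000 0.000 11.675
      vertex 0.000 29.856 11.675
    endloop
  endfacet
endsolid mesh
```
; perimeter-only toolpath
G21 ; units = mm
G90 ; absolute positioning
G28 ; home
; layer 1
G0 Z1.946
G0 X0.000 Y0.000
G1 X12.595 Y0.000
G1 X12.595 Y12.189
G1 X4.575 Y12.189
G1 X4.575 Y29.856
G1 X0.000 Y29.856
G1 X0.000 Y0.000
; layer 2
G0 Z3.892
G0 X0.000 Y0.000
G1 X12.595 Y0.000
G1 X12.595 Y12.189
G1 X4.575 Y12.189
G1 X4.575 Y29.856
G1 X0.000 Y29.856
G1 X0.000 Y0.000
; layer 3
G0 Z5.838
G0 X0.000 Y0.000
G1 X12.595 Y0.000
G1 X12.595 Y12.189
G1 X4.575 Y12.189
G1 X4.575 Y29.856
G1 X0.000 Y29.856
G1 X0.000 Y0.000
; layer 4
G0 Z7.783
G0 X0.000 Y0.000
G1 X12.595 Y0.000
G1 X12.595 Y12.189
G1 X4.575 Y12.189
G1 X4.575 Y29.856
G1 X0.000 Y29.856
G1 X0.000 Y0.000
; layer 5
G0 Z9.729
G0 X0.000 Y0.000
G1 X12.595 Y0.000
G1 X12.595 Y12.189
G1 X4.575 Y12.189
G1 X4.575 Y29.856
G1 X0.000 Y29.856
G1 X0.000 Y0.000
; layer 6
G0 Z11.675
G0 X0.000 Y0.000
G1 X12.595 Y0.000
G1 X12.595 Y12.189
G1 X4.575 Y12.189
G1 X4.575 Y29.856
G1 X0.000 Y29.856
G1 X0.000 Y0.000
M2 ; end

The solid is an L-shaped prism: outer 12.6 × 29.9 mm, arm thicknesses ≈ 12.2 mm (horizontal) and 4.58 mm (vertical), extruded 11.7 mm in z. Slicing at Δz = 1.946 mm — 6 equal slices spanning the solid's height, so layer i sits at z = i·h/6 — gives 6 non-empty perimeters. Each is a 6-segment closed polygon; G0 lifts to the layer z and rapids to the start vertex, then G1 traces the edges.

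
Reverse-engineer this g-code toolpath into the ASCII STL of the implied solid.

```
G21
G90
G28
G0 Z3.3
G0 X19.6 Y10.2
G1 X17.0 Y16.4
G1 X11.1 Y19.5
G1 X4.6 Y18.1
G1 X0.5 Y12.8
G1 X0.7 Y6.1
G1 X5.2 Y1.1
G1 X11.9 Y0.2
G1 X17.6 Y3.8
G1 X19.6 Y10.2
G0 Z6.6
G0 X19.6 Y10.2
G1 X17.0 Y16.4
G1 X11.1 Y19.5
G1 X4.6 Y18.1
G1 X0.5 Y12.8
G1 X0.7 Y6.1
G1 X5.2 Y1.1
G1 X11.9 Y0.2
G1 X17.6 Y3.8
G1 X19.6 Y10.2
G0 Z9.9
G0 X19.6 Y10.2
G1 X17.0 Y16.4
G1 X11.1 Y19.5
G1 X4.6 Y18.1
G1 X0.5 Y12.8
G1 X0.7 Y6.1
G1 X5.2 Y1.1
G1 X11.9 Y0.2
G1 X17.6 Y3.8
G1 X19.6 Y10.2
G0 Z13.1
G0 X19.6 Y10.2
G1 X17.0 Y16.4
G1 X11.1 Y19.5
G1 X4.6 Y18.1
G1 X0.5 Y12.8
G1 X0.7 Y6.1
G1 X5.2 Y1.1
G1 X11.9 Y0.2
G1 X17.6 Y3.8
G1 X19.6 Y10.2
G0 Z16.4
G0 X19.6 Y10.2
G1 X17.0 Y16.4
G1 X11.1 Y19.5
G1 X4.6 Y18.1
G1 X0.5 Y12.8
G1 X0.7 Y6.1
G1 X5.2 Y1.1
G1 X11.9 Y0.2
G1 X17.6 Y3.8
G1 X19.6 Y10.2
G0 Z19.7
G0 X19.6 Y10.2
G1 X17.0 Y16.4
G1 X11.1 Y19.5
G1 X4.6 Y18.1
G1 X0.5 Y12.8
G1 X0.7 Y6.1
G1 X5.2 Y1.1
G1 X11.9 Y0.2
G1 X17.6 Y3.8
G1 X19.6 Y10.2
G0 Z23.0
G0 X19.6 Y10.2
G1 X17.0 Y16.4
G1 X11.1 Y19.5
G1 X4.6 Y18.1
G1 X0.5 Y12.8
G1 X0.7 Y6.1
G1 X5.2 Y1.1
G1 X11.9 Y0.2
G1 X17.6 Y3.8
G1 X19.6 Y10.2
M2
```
solid part
  facet normal 0.0000 0.0000 -1.0000
    outer loop
      vertex 11.1 19.5 0.0
      vertex 17.0 16.4 0.0
      vertex 19.6 10.2 0.0
    endloop
  endfacet
  facet normal 0.0000 0.0000 -1.0000
    outer loop
      vertex 4.6 18.1 0.0
      vertex 11.1 19.5 0.0
      vertex 19.6 10.2 0.0
    endloop
  endfacet
  facet normal 0.0000 0.0000 -1.0000
    outer loop
      vertex 0.5 12.8 0.0
      vertex 4.6 18.1 0.0
      vertex 19.6 10.2 0.0
    endloop
  endfacet
  facet normal 0.0000 0.0000 -1.0000
    outer loop
      vertex 0.7 6.1 0.0
      vertex 0.5 12.8 0.0
      vertex 19.6 10.2 0.0
    endloop
  endfacet
  facet normal 0.0000 0.0000 -1.0000
    outer loop
      vertex 5.2 1.1 0.0
      vertex 0.7 6.1 0.0
      vertex 19.6 10.2 0.0
    endloop
  endfacet
  facet normal 0.0000 0.0000 -1.0000
    outer loop
      vertex 11.9 0.2 0.0
      vertex 5.2 1.1 0.0
      vertex 19.6 10.2 0.0
    endloop
  endfacet
  facet normal 0.0000 0.0000 -1.0000
    outer loop
      vertex 17.6 3.8 0.0
      vertex 11.9 0.2 0.0
      vertex 19.6 10.2 0.0
    endloop
  endfacet
  facet normal 0.0000 0.0000 1.0000
    outer loop
      vertex 19.6 10.2 23.0
      vertex 17.0 16.4 23.0
      vertex 11.1 19.5 23.0
    endloop
  endfacet
  facet normal 0.0000 0.0000 1.0000
    outer loop
      vertex 19.6 10.2 23.0
      vertex 11.1 19.5 23.0
      vertex 4.6 18.1 23.0
    endloop
  endfacet
  facet normal 0.0000 0.0000 1.0000
    outer loop
      vertex 19.6 10.2 23.0
      vertex 4.6 18.1 23.0
      vertex 0.5 12.8 23.0
    endloop
  endfacet
  facet normal 0.0000 0.0000 1.0000
    outer loop
      vertex 19.6 10.2 23.0
      vertex 0.5 12.8 23.0
      vertex 0.7 6.1 23.0
    endloop
  endfacet
  facet normal 0.0000 0.0000 1.0000
    outer loop
      vertex 19.6 10.2 23.0
      vertex 0.7 6.1 23.0
      vertex 5.2 1.1 23.0
    endloop
  endfacet
  facet normal 0.0000 0.0000 1.0000
    outer loop
      vertex 19.6 10.2 23.0
      vertex 5.2 1.1 23.0
      vertex 11.9 0.2 23.0
    endloop
  endfacet
  facet normal 0.0000 0.0000 1.0000
    outer loop
      vertex 19.6 10.2 23.0
      vertex 11.9 0.2 23.0
      vertex 17.6 3.8 23.0
    endloop
  endfacet
  facet normal 0.9222 0.3867 0.0000
    outer loop
      vertex 19.6 10.2 0.0
      vertex 17.0 16.4 0.0
      vertex 17.0 16.4 23.0
    endloop
  endfacet
  facet normal 0.9222 0.3867 0.0000
    outer loop
      vertex 19.6 10.2 0.0
      vertex 17.0 16.4 23.0
      vertex 19.6 10.2 23.0
    endloop
  endfacet
  facet normal 0.4651 0.8852 0.0000
    outer loop
      vertex 17.0 16.4 0.0
      vertex 11.1 19.5 0.0
      vertex 11.1 19.5 23.0
    endloop
  endfacet
  facet normal 0.4651 0.8852 0.0000
    outer loop
      vertex 17.0 16.4 0.0
      vertex 11.1 19.5 23.0
      vertex 17.0 16.4 23.0
    endloop
  endfacet
  facet normal -0.2106 0.9776 0.0000
    outer loop
      vertex 11.1 19.5 0.0
      vertex 4.6 18.1 0.0
      vertex 4.6 18.1 23.0
    endloop
  endfacet
  facet normal -0.2106 0.9776 0.0000
    outer loop
      vertex 11.1 19.5 0.0
      vertex 4.6 18.1 23.0
      vertex 11.1 19.5 23.0
    endloop
  endfacet
  facet normal -0.7910 0.6119 0.0000
    outer loop
      vertex 4.6 18.1 0.0
      vertex 0.5 12.8 0.0
      vertex 0.5 12.8 23.0
    endloop
  endfacet
  facet normal -0.7910 0.6119 0.0000
    outer loop
      vertex 4.6 18.1 0.0
      vertex 0.5 12.8 23.0
      vertex 4.6 18.1 23.0
    endloop
  endfacet
  facet normal -0.9996 -0.0298 0.0000
    outer loop
      vertex 0.5 12.8 0.0
      vertex 0.7 6.1 0.0
      vertex 0.7 6.1 23.0
    endloop
  endfacet
  facet normal -0.9996 -0.0298 0.0000
    outer loop
      vertex 0.5 12.8 0.0
      vertex 0.7 6.1 23.0
      vertex 0.5 12.8 23.0
    endloop
  endfacet
  facet normal -0.7433 -0.6690 0.0000
    outer loop
      vertex 0.7 6.1 0.0
      vertex 5.2 1.1 0.0
      vertex 5.2 1.1 23.0
    endloop
  endfacet
  facet normal -0.7433 -0.6690 0.0000
    outer loop
      vertex 0.7 6.1 0.0
      vertex 5.2 1.1 23.0
      vertex 0.7 6.1 23.0
    endloop
  endfacet
  facet normal -0.1331 -0.9911 0.0000
    outer loop
      vertex 5.2 1.1 0.0
      vertex 11.9 0.2 0.0
      vertex 11.9 0.2 23.0
    endloop
  endfacet
  facet normal -0.1331 -0.9911 0.0000
    outer loop
      vertex 5.2 1.1 0.0
      vertex 11.9 0.2 23.0
      vertex 5.2 1.1 23.0
    endloop
  endfacet
  facet normal 0.5340 -0.8455 0.0000
    outer loop
      vertex 11.9 0.2 0.0
      vertex 17.6 3.8 0.0
      vertex 17.6 3.8 23.0
    endloop
  endfacet
  facet normal 0.5340 -0.8455 0.0000
    outer loop
      vertex 11.9 0.2 0.0
      vertex 17.6 3.8 23.0
      vertex 11.9 0.2 23.0
    endloop
  endfacet
  facet normal 0.9545 -0.2983 0.0000
    outer loop
      vertex 17.6 3.8 0.0
      vertex 19.6 10.2 0.0
      vertex 19.6 10.2 23.0
    endloop
  endfacet
  facet normal 0.9545 -0.2983 0.0000
    outer loop
      vertex 17.6 3.8 0.0
      vertex 19.6 10.2 23.0
      vertex 17.6 3.8 23.0
    endloop
  endfacet
endsolid part

The G0 Z moves step by Δz≈3.3 mm. Every layer's G1 loop is the same polygon, so the solid is a straight extrusion of it from z=0 to z≈23. Closing with flat bottom and top caps and triangulating gives 32 facets — a regular 9-sided prism (a cylinder approximated with 9 flat sides), circumscribed radius ≈ 9.8 mm, height ≈ 23 mm.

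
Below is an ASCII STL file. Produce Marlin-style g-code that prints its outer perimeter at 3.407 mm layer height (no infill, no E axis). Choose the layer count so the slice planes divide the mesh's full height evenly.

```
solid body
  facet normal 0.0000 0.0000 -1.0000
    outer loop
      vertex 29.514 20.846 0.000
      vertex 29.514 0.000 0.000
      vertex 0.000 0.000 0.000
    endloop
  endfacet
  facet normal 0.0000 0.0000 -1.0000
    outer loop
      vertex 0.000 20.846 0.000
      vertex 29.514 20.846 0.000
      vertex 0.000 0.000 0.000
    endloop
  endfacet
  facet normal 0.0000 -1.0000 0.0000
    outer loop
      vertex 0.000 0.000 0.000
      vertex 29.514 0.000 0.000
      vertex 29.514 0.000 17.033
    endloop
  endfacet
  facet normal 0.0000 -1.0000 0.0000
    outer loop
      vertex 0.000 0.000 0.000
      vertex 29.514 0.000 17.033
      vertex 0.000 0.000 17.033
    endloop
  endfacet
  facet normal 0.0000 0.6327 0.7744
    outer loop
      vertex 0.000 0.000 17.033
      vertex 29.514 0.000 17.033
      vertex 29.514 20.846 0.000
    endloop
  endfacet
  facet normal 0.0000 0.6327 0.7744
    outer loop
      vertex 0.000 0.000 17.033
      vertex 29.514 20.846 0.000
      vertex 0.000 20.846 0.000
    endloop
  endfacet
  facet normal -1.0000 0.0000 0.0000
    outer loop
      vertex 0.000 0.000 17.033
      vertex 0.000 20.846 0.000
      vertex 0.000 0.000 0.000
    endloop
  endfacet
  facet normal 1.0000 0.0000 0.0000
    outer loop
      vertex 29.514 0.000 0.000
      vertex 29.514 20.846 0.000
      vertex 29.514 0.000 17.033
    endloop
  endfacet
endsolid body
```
; perimeter-only toolpath
G21 ; units = mm
G90 ; absolute positioning
G28 ; home
; layer 1
G0 Z3.407
G0 X0.000 Y0.000
G1 X29.514 Y0.000
G1 X29.514 Y16.677
G1 X0.000 Y16.677
G1 X0.000 Y0.000
; layer 2
G0 Z6.813
G0 X0.000 Y0.000
G1 X29.514 Y0.000
G1 X29.514 Y12.508
G1 X0.000 Y12.508
G1 X0.000 Y0.000
; layer 3
G0 Z10.220
G0 X0.000 Y0.000
G1 X29.514 Y0.000
G1 X29.514 Y8.338
G1 X0.000 Y8.338
G1 X0.000 Y0.000
; layer 4
G0 Z13.626
G0 X0.000 Y0.000
G1 X29.514 Y0.000
G1 X29.514 Y4.169
G1 X0.000 Y4.169
G1 X0.000 Y0.000
M2 ; end

The solid is a wedge (ramp): 29.5 × 20.8 mm base, rising to 17 mm along the y=0 edge and sloping linearly to z=0 at y=20.8. Slicing at Δz = 3.407 mm — 5 equal slices spanning the solid's height, so layer i sits at z = i·h/5 — gives 4 non-empty perimeters. Each is a 4-segment closed polygon; G0 lifts to the layer z and rapids to the start vertex, then G1 traces the edges. The cross-section shrinks linearly with z (the slice at the apex is degenerate and omitted).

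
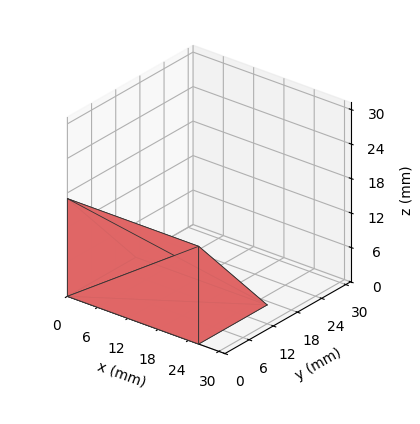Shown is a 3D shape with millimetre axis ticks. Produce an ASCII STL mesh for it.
Reading the render: the shape is a wedge (ramp): 26 × 17 mm base, rising to 17 mm along the y=0 edge and sloping linearly to z=0 at y=17 (dimensions read to the nearest mm from the axis ticks). For the STL, each face is triangulated and given an outward normal.

solid part
  facet normal 0.0000 0.0000 -1.0000
    outer loop
      vertex 26.0 17.0 0.0
      vertex 26.0 0.0 0.0
      vertex 0.0 0.0 0.0
    endloop
  endfacet
  facet normal 0.0000 0.0000 -1.0000
    outer loop
      vertex 0.0 17.0 0.0
      vertex 26.0 17.0 0.0
      vertex 0.0 0.0 0.0
    endloop
  endfacet
  facet normal 0.0000 -1.0000 0.0000
    outer loop
      vertex 0.0 0.0 0.0
      vertex 26.0 0.0 0.0
      vertex 26.0 0.0 17.0
    endloop
  endfacet
  facet normal 0.0000 -1.0000 0.0000
    outer loop
      vertex 0.0 0.0 0.0
      vertex 26.0 0.0 17.0
      vertex 0.0 0.0 17.0
    endloop
  endfacet
  facet normal 0.0000 0.7071 0.7071
    outer loop
      vertex 0.0 0.0 17.0
      vertex 26.0 0.0 17.0
      vertex 26.0 17.0 0.0
    endloop
  endfacet
  facet normal 0.0000 0.7071 0.7071
    outer loop
      vertex 0.0 0.0 17.0
      vertex 26.0 17.0 0.0
      vertex 0.0 17.0 0.0
    endloop
  endfacet
  facet normal -1.0000 0.0000 0.0000
    outer loop
      vertex 0.0 0.0 17.0
      vertex 0.0 17.0 0.0
      vertex 0.0 0.0 0.0
    endloop
  endfacet
  facet normal 1.0000 0.0000 0.0000
    outer loop
      vertex 26.0 0.0 0.0
      vertex 26.0 17.0 0.0
      vertex 26.0 0.0 17.0
    endloop
  endfacet
endsolid part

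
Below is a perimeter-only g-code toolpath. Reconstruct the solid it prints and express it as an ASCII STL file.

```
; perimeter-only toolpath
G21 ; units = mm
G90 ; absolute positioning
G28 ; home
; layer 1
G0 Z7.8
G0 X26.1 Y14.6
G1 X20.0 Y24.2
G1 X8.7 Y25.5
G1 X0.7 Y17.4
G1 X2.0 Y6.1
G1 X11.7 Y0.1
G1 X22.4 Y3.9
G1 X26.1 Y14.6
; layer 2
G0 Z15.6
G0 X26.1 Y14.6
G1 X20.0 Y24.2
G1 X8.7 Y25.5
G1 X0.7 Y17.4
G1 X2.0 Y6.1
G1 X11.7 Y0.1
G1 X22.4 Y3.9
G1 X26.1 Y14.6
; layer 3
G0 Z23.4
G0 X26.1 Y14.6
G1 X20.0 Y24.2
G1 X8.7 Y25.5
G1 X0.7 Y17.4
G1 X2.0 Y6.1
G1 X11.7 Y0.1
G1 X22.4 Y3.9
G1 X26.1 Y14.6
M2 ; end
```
solid part
  facet normal 0.0000 0.0000 -1.0000
    outer loop
      vertex 8.7 25.5 0.0
      vertex 20.0 24.2 0.0
      vertex 26.1 14.6 0.0
    endloop
  endfacet
  facet normal 0.0000 0.0000 -1.0000
    outer loop
      vertex 0.7 17.4 0.0
      vertex 8.7 25.5 0.0
      vertex 26.1 14.6 0.0
    endloop
  endfacet
  facet normal 0.0000 0.0000 -1.0000
    outer loop
      vertex 2.0 6.1 0.0
      vertex 0.7 17.4 0.0
      vertex 26.1 14.6 0.0
    endloop
  endfacet
  facet normal 0.0000 0.0000 -1.0000
    outer loop
      vertex 11.7 0.1 0.0
      vertex 2.0 6.1 0.0
      vertex 26.1 14.6 0.0
    endloop
  endfacet
  facet normal 0.0000 0.0000 -1.0000
    outer loop
      vertex 22.4 3.9 0.0
      vertex 11.7 0.1 0.0
      vertex 26.1 14.6 0.0
    endloop
  endfacet
  facet normal 0.0000 0.0000 1.0000
    outer loop
      vertex 26.1 14.6 23.4
      vertex 20.0 24.2 23.4
      vertex 8.7 25.5 23.4
    endloop
  endfacet
  facet normal 0.0000 0.0000 1.0000
    outer loop
      vertex 26.1 14.6 23.4
      vertex 8.7 25.5 23.4
      vertex 0.7 17.4 23.4
    endloop
  endfacet
  facet normal 0.0000 0.0000 1.0000
    outer loop
      vertex 26.1 14.6 23.4
      vertex 0.7 17.4 23.4
      vertex 2.0 6.1 23.4
    endloop
  endfacet
  facet normal 0.0000 0.0000 1.0000
    outer loop
      vertex 26.1 14.6 23.4
      vertex 2.0 6.1 23.4
      vertex 11.7 0.1 23.4
    endloop
  endfacet
  facet normal 0.0000 0.0000 1.0000
    outer loop
      vertex 26.1 14.6 23.4
      vertex 11.7 0.1 23.4
      vertex 22.4 3.9 23.4
    endloop
  endfacet
  facet normal 0.8440 0.5363 0.0000
    outer loop
      vertex 26.1 14.6 0.0
      vertex 20.0 24.2 0.0
      vertex 20.0 24.2 23.4
    endloop
  endfacet
  facet normal 0.8440 0.5363 0.0000
    outer loop
      vertex 26.1 14.6 0.0
      vertex 20.0 24.2 23.4
      vertex 26.1 14.6 23.4
    endloop
  endfacet
  facet normal 0.1143 0.9934 0.0000
    outer loop
      vertex 20.0 24.2 0.0
      vertex 8.7 25.5 0.0
      vertex 8.7 25.5 23.4
    endloop
  endfacet
  facet normal 0.1143 0.9934 0.0000
    outer loop
      vertex 20.0 24.2 0.0
      vertex 8.7 25.5 23.4
      vertex 20.0 24.2 23.4
    endloop
  endfacet
  facet normal -0.7115 0.7027 0.0000
    outer loop
      vertex 8.7 25.5 0.0
      vertex 0.7 17.4 0.0
      vertex 0.7 17.4 23.4
    endloop
  endfacet
  facet normal -0.7115 0.7027 0.0000
    outer loop
      vertex 8.7 25.5 0.0
      vertex 0.7 17.4 23.4
      vertex 8.7 25.5 23.4
    endloop
  endfacet
  facet normal -0.9934 -0.1143 0.0000
    outer loop
      vertex 0.7 17.4 0.0
      vertex 2.0 6.1 0.0
      vertex 2.0 6.1 23.4
    endloop
  endfacet
  facet normal -0.9934 -0.1143 0.0000
    outer loop
      vertex 0.7 17.4 0.0
      vertex 2.0 6.1 23.4
      vertex 0.7 17.4 23.4
    endloop
  endfacet
  facet normal -0.5261 -0.8505 0.0000
    outer loop
      vertex 2.0 6.1 0.0
      vertex 11.7 0.1 0.0
      vertex 11.7 0.1 23.4
    endloop
  endfacet
  facet normal -0.5261 -0.8505 0.0000
    outer loop
      vertex 2.0 6.1 0.0
      vertex 11.7 0.1 23.4
      vertex 2.0 6.1 23.4
    endloop
  endfacet
  facet normal 0.3347 -0.9423 0.0000
    outer loop
      vertex 11.7 0.1 0.0
      vertex 22.4 3.9 0.0
      vertex 22.4 3.9 23.4
    endloop
  endfacet
  facet normal 0.3347 -0.9423 0.0000
    outer loop
      vertex 11.7 0.1 0.0
      vertex 22.4 3.9 23.4
      vertex 11.7 0.1 23.4
    endloop
  endfacet
  facet normal 0.9451 -0.3268 0.0000
    outer loop
      vertex 22.4 3.9 0.0
      vertex 26.1 14.6 0.0
      vertex 26.1 14.6 23.4
    endloop
  endfacet
  facet normal 0.9451 -0.3268 0.0000
    outer loop
      vertex 22.4 3.9 0.0
      vertex 26.1 14.6 23.4
      vertex 22.4 3.9 23.4
    endloop
  endfacet
endsolid part

The G0 Z moves step by Δz≈7.8 mm. Every layer's G1 loop is the same polygon, so the solid is a straight extrusion of it from z=0 to z≈23.4. Closing with flat bottom and top caps and triangulating gives 24 facets — a regular 7-sided prism (a cylinder approximated with 7 flat sides), circumscribed radius ≈ 13.1 mm, height ≈ 23.4 mm.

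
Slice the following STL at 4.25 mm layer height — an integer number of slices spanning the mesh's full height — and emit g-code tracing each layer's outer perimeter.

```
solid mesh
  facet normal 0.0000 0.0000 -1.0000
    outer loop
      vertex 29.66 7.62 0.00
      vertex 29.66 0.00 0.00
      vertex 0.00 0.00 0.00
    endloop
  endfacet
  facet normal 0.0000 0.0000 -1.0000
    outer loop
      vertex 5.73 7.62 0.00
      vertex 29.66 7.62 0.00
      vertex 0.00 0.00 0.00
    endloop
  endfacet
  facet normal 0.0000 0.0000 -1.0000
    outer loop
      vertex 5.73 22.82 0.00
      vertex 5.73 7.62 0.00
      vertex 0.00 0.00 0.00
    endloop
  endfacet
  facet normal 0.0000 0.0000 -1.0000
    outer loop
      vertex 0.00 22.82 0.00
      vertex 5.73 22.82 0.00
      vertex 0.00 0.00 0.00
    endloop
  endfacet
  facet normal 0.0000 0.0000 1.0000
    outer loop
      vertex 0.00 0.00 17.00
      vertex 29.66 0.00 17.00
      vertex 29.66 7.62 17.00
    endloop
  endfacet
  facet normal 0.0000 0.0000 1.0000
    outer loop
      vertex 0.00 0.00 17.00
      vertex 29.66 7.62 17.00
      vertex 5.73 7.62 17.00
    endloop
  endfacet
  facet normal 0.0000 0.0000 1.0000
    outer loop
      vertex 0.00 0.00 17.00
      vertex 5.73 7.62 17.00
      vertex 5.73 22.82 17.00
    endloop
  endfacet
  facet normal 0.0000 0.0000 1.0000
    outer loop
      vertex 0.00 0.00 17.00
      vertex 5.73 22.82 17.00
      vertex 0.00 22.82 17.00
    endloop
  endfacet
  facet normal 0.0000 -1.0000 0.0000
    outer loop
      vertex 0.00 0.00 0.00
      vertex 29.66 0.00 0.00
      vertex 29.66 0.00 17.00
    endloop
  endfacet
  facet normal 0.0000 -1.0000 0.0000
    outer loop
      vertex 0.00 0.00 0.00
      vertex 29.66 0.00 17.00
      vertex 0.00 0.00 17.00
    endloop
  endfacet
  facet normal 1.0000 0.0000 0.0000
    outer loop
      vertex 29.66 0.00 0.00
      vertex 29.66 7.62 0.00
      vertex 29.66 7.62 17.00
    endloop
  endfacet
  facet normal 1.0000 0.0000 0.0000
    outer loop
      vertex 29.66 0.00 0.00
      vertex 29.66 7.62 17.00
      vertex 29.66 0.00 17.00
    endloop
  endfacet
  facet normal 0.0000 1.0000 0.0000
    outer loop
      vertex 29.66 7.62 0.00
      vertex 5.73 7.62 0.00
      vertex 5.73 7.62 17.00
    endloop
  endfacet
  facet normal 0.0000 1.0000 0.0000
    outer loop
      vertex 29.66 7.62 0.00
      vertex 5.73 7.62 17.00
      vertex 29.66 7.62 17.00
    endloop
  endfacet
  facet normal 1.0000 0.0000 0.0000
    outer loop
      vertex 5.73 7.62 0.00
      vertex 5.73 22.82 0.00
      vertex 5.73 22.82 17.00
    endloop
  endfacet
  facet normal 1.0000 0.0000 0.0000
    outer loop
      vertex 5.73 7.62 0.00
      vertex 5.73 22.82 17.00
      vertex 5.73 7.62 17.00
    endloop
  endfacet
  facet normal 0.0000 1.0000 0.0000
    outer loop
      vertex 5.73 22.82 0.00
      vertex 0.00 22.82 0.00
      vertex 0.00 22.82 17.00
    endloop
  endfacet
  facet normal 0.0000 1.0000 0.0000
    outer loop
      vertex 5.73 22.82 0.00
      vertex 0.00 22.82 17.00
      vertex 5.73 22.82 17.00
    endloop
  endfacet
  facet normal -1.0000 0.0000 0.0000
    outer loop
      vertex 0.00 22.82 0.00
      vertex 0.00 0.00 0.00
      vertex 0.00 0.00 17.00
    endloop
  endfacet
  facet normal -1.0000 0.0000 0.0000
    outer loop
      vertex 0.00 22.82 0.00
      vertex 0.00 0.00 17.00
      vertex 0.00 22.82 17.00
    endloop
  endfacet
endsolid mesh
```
; perimeter-only toolpath
G21 ; units = mm
G90 ; absolute positioning
G28 ; home
; layer 1
G0 Z4.25
G0 X0.00 Y0.00
G1 X29.66 Y0.00
G1 X29.66 Y7.62
G1 X5.73 Y7.62
G1 X5.73 Y22.82
G1 X0.00 Y22.82
G1 X0.00 Y0.00
; layer 2
G0 Z8.50
G0 X0.00 Y0.00
G1 X29.66 Y0.00
G1 X29.66 Y7.62
G1 X5.73 Y7.62
G1 X5.73 Y22.82
G1 X0.00 Y22.82
G1 X0.00 Y0.00
; layer 3
G0 Z12.75
G0 X0.00 Y0.00
G1 X29.66 Y0.00
G1 X29.66 Y7.62
G1 X5.73 Y7.62
G1 X5.73 Y22.82
G1 X0.00 Y22.82
G1 X0.00 Y0.00
; layer 4
G0 Z17.00
G0 X0.00 Y0.00
G1 X29.66 Y0.00
G1 X29.66 Y7.62
G1 X5.73 Y7.62
G1 X5.73 Y22.82
G1 X0.00 Y22.82
G1 X0.00 Y0.00
M2 ; end

The solid is an L-shaped prism: outer 29.7 × 22.8 mm, arm thicknesses ≈ 7.62 mm (horizontal) and 5.73 mm (vertical), extruded 17 mm in z. Slicing at Δz = 4.25 mm — 4 equal slices spanning the solid's height, so layer i sits at z = i·h/4 — gives 4 non-empty perimeters. Each is a 6-segment closed polygon; G0 lifts to the layer z and rapids to the start vertex, then G1 traces the edges.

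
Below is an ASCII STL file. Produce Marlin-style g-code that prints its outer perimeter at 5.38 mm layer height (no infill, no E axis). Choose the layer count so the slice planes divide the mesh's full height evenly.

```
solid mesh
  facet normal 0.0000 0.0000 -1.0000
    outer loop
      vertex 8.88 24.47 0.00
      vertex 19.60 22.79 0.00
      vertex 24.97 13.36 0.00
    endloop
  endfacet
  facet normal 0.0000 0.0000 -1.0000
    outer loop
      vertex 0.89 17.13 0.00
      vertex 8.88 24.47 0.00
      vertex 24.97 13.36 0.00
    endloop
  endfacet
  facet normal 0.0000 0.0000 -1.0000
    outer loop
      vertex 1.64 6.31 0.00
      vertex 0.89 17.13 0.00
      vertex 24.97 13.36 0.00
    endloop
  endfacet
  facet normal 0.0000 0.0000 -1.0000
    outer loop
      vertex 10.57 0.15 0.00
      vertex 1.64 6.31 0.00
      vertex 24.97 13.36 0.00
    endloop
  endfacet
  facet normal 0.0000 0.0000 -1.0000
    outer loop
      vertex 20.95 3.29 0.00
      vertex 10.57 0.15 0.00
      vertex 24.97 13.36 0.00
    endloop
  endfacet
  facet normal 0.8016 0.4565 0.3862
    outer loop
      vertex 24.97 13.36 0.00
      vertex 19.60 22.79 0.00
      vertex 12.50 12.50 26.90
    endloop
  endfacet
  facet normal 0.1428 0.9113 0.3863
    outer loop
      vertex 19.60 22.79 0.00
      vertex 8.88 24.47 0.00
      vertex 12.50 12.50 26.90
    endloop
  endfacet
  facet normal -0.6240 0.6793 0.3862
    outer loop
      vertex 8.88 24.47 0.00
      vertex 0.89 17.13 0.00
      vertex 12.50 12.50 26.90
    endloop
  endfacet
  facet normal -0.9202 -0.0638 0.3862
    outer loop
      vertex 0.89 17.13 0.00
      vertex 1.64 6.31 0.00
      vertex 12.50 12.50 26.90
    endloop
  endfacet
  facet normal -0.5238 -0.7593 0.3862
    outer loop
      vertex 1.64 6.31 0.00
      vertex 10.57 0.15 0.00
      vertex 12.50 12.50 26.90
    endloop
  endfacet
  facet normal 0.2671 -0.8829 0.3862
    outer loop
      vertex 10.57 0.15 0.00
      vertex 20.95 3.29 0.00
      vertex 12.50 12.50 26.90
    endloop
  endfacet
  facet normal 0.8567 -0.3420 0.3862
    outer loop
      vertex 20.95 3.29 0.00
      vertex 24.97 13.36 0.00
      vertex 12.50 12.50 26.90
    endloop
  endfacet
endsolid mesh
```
; perimeter-only toolpath
G21 ; units = mm
G90 ; absolute positioning
G28 ; home
; layer 1
G0 Z5.38
G0 X22.48 Y13.19
G1 X18.18 Y20.73
G1 X9.60 Y22.08
G1 X3.21 Y16.20
G1 X3.81 Y7.55
G1 X10.96 Y2.62
G1 X19.26 Y5.13
G1 X22.48 Y13.19
; layer 2
G0 Z10.76
G0 X19.98 Y13.02
G1 X16.76 Y18.67
G1 X10.33 Y19.68
G1 X5.53 Y15.28
G1 X5.98 Y8.79
G1 X11.34 Y5.09
G1 X17.57 Y6.97
G1 X19.98 Y13.02
; layer 3
G0 Z16.14
G0 X17.49 Y12.84
G1 X15.34 Y16.62
G1 X11.05 Y17.29
G1 X7.86 Y14.35
G1 X8.16 Y10.02
G1 X11.73 Y7.56
G1 X15.88 Y8.82
G1 X17.49 Y12.84
; layer 4
G0 Z21.52
G0 X14.99 Y12.67
G1 X13.92 Y14.56
G1 X11.78 Y14.89
G1 X10.18 Y13.43
G1 X10.33 Y11.26
G1 X12.11 Y10.03
G1 X14.19 Y10.66
G1 X14.99 Y12.67
M2 ; end

The solid is a regular 7-sided pyramid, base circumscribed radius ≈ 12.5 mm, apex at z ≈ 26.9 mm. Slicing at Δz = 5.38 mm — 5 equal slices spanning the solid's height, so layer i sits at z = i·h/5 — gives 4 non-empty perimeters. Each is a 7-segment closed polygon; G0 lifts to the layer z and rapids to the start vertex, then G1 traces the edges. The cross-section shrinks linearly with z (the slice at the apex is degenerate and omitted).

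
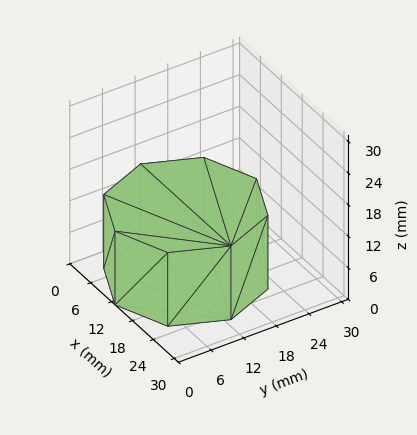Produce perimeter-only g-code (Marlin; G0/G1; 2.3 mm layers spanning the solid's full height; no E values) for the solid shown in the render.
Reading the render: the shape is a regular 8-sided prism (a cylinder approximated with 8 flat sides), circumscribed radius ≈ 13 mm, height ≈ 14 mm (dimensions read to the nearest mm from the axis ticks). For the g-code, the solid's height is divided into equal slices at the stated Δz and each level perimeter traced with G1 moves after a G0 lift.

; perimeter-only toolpath
G21 ; units = mm
G90 ; absolute positioning
G28 ; home
; layer 1
G0 Z2.3
G0 X26.0 Y13.0
G1 X22.2 Y22.2
G1 X13.0 Y26.0
G1 X3.8 Y22.2
G1 X0.0 Y13.0
G1 X3.8 Y3.8
G1 X13.0 Y0.0
G1 X22.2 Y3.8
G1 X26.0 Y13.0
; layer 2
G0 Z4.7
G0 X26.0 Y13.0
G1 X22.2 Y22.2
G1 X13.0 Y26.0
G1 X3.8 Y22.2
G1 X0.0 Y13.0
G1 X3.8 Y3.8
G1 X13.0 Y0.0
G1 X22.2 Y3.8
G1 X26.0 Y13.0
; layer 3
G0 Z7.0
G0 X26.0 Y13.0
G1 X22.2 Y22.2
G1 X13.0 Y26.0
G1 X3.8 Y22.2
G1 X0.0 Y13.0
G1 X3.8 Y3.8
G1 X13.0 Y0.0
G1 X22.2 Y3.8
G1 X26.0 Y13.0
; layer 4
G0 Z9.3
G0 X26.0 Y13.0
G1 X22.2 Y22.2
G1 X13.0 Y26.0
G1 X3.8 Y22.2
G1 X0.0 Y13.0
G1 X3.8 Y3.8
G1 X13.0 Y0.0
G1 X22.2 Y3.8
G1 X26.0 Y13.0
; layer 5
G0 Z11.7
G0 X26.0 Y13.0
G1 X22.2 Y22.2
G1 X13.0 Y26.0
G1 X3.8 Y22.2
G1 X0.0 Y13.0
G1 X3.8 Y3.8
G1 X13.0 Y0.0
G1 X22.2 Y3.8
G1 X26.0 Y13.0
; layer 6
G0 Z14.0
G0 X26.0 Y13.0
G1 X22.2 Y22.2
G1 X13.0 Y26.0
G1 X3.8 Y22.2
G1 X0.0 Y13.0
G1 X3.8 Y3.8
G1 X13.0 Y0.0
G1 X22.2 Y3.8
G1 X26.0 Y13.0
M2 ; end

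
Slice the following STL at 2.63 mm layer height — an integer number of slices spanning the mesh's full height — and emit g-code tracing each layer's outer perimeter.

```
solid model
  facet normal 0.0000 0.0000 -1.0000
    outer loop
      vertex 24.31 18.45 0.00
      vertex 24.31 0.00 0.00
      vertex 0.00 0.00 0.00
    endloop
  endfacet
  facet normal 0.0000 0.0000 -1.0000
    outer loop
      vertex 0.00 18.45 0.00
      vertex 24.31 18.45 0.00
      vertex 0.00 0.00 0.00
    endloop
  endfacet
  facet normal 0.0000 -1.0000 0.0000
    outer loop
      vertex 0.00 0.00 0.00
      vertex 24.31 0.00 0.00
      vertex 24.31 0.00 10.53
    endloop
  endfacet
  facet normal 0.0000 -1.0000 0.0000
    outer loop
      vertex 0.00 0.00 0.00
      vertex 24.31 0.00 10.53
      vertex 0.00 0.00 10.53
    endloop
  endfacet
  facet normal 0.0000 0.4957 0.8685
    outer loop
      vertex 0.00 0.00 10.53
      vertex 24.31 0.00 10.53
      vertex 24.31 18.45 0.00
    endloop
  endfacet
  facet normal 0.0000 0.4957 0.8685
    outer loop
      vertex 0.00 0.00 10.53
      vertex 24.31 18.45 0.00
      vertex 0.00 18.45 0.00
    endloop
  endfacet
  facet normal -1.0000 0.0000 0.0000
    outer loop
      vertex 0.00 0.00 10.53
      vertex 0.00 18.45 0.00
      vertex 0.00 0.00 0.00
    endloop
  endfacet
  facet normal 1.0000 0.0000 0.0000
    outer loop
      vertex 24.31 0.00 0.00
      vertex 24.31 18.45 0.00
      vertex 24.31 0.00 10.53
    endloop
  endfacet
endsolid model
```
; perimeter-only toolpath
G21 ; units = mm
G90 ; absolute positioning
G28 ; home
; layer 1
G0 Z2.63
G0 X0.00 Y0.00
G1 X24.31 Y0.00
G1 X24.31 Y13.84
G1 X0.00 Y13.84
G1 X0.00 Y0.00
; layer 2
G0 Z5.26
G0 X0.00 Y0.00
G1 X24.31 Y0.00
G1 X24.31 Y9.22
G1 X0.00 Y9.22
G1 X0.00 Y0.00
; layer 3
G0 Z7.90
G0 X0.00 Y0.00
G1 X24.31 Y0.00
G1 X24.31 Y4.61
G1 X0.00 Y4.61
G1 X0.00 Y0.00
M2 ; end

The solid is a wedge (ramp): 24.3 × 18.4 mm base, rising to 10.5 mm along the y=0 edge and sloping linearly to z=0 at y=18.4. Slicing at Δz = 2.63 mm — 4 equal slices spanning the solid's height, so layer i sits at z = i·h/4 — gives 3 non-empty perimeters. Each is a 4-segment closed polygon; G0 lifts to the layer z and rapids to the start vertex, then G1 traces the edges. The cross-section shrinks linearly with z (the slice at the apex is degenerate and omitted).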